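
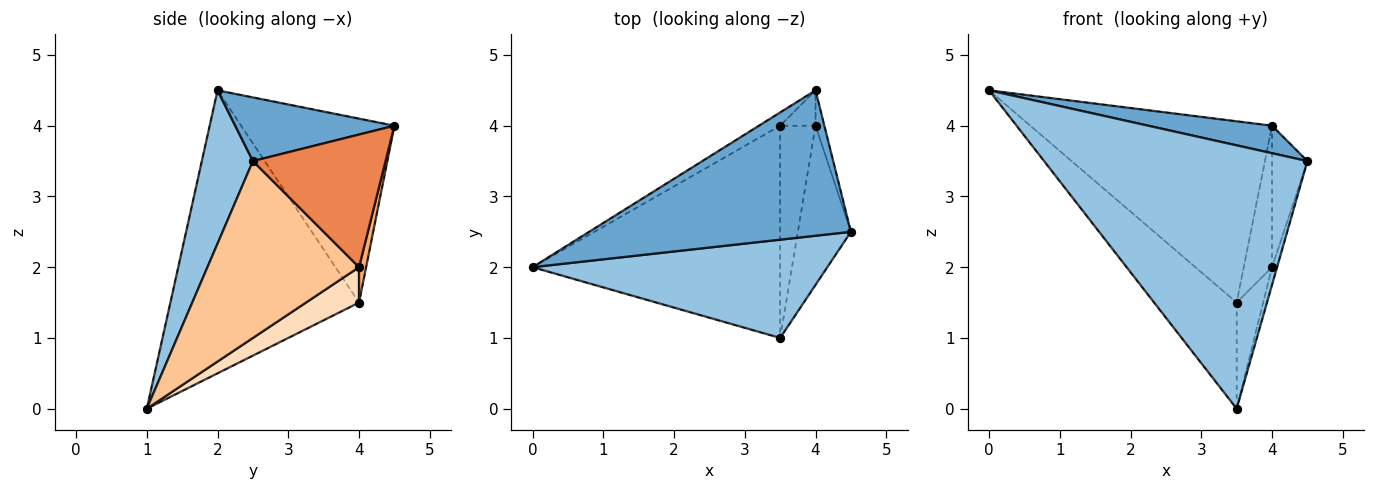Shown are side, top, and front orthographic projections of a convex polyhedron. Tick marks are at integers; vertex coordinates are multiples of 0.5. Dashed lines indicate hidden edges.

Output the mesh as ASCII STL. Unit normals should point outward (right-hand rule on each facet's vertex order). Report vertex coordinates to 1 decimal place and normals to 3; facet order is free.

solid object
 facet normal 0.232 -0.181 0.956
  outer loop
   vertex 4.0 4.5 4.0
   vertex 0.0 2.0 4.5
   vertex 4.5 2.5 3.5
  endloop
 endfacet
 facet normal 0.179 -0.922 0.344
  outer loop
   vertex 3.5 1.0 0.0
   vertex 4.5 2.5 3.5
   vertex 0.0 2.0 4.5
  endloop
 endfacet
 facet normal -0.535 0.843 -0.062
  outer loop
   vertex 3.5 4.0 1.5
   vertex 0.0 2.0 4.5
   vertex 4.0 4.5 4.0
  endloop
 endfacet
 facet normal -0.715 0.313 -0.625
  outer loop
   vertex 3.5 4.0 1.5
   vertex 3.5 1.0 0.0
   vertex 0.0 2.0 4.5
  endloop
 endfacet
 facet normal 0.964 0.257 -0.064
  outer loop
   vertex 4.0 4.0 2.0
   vertex 4.0 4.5 4.0
   vertex 4.5 2.5 3.5
  endloop
 endfacet
 facet normal 0.236 0.943 -0.236
  outer loop
   vertex 4.0 4.0 2.0
   vertex 3.5 4.0 1.5
   vertex 4.0 4.5 4.0
  endloop
 endfacet
 facet normal 0.957 0.032 -0.287
  outer loop
   vertex 4.0 4.0 2.0
   vertex 4.5 2.5 3.5
   vertex 3.5 1.0 0.0
  endloop
 endfacet
 facet normal 0.667 0.333 -0.667
  outer loop
   vertex 4.0 4.0 2.0
   vertex 3.5 1.0 0.0
   vertex 3.5 4.0 1.5
  endloop
 endfacet
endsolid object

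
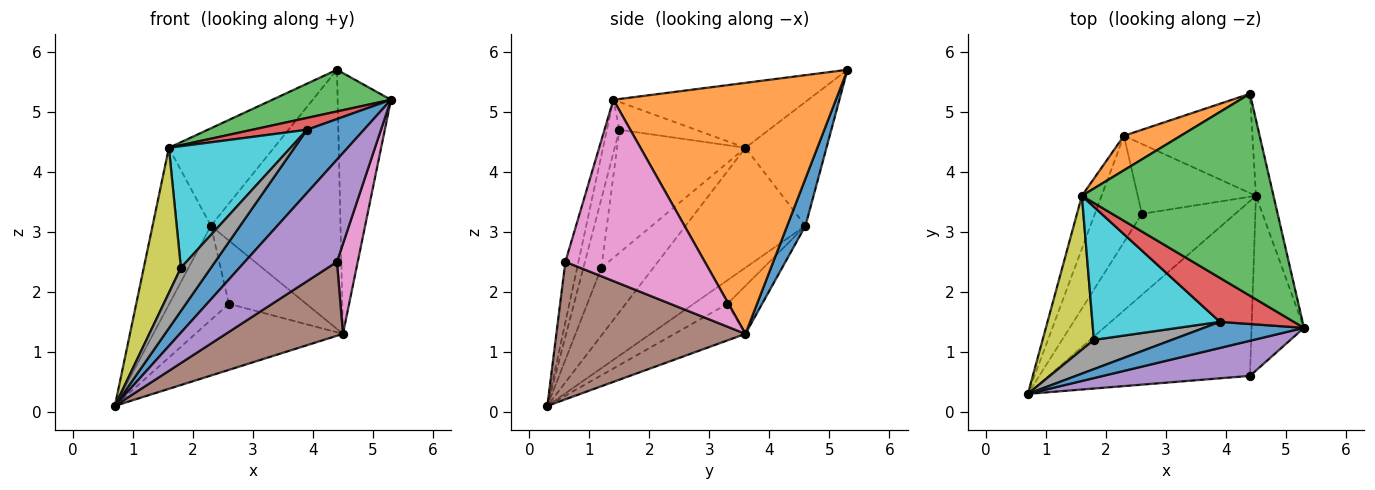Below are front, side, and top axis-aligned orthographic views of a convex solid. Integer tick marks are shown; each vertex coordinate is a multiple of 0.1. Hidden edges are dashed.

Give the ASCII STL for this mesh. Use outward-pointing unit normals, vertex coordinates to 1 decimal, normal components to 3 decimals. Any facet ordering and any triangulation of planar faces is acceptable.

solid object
 facet normal -0.198 -0.906 0.374
  outer loop
   vertex 3.9 1.5 4.7
   vertex 0.7 0.3 0.1
   vertex 5.3 1.4 5.2
  endloop
 endfacet
 facet normal 0.970 0.233 -0.068
  outer loop
   vertex 4.5 3.6 1.3
   vertex 4.4 5.3 5.7
   vertex 5.3 1.4 5.2
  endloop
 endfacet
 facet normal -0.315 -0.192 0.929
  outer loop
   vertex 1.6 3.6 4.4
   vertex 5.3 1.4 5.2
   vertex 4.4 5.3 5.7
  endloop
 endfacet
 facet normal -0.342 -0.244 0.908
  outer loop
   vertex 1.6 3.6 4.4
   vertex 3.9 1.5 4.7
   vertex 5.3 1.4 5.2
  endloop
 endfacet
 facet normal -0.133 -0.937 0.322
  outer loop
   vertex 4.4 0.6 2.5
   vertex 5.3 1.4 5.2
   vertex 0.7 0.3 0.1
  endloop
 endfacet
 facet normal 0.532 -0.330 -0.780
  outer loop
   vertex 4.4 0.6 2.5
   vertex 0.7 0.3 0.1
   vertex 4.5 3.6 1.3
  endloop
 endfacet
 facet normal 0.951 -0.142 -0.275
  outer loop
   vertex 4.4 0.6 2.5
   vertex 4.5 3.6 1.3
   vertex 5.3 1.4 5.2
  endloop
 endfacet
 facet normal -0.445 -0.741 0.503
  outer loop
   vertex 1.8 1.2 2.4
   vertex 0.7 0.3 0.1
   vertex 3.9 1.5 4.7
  endloop
 endfacet
 facet normal -0.692 -0.495 0.525
  outer loop
   vertex 1.8 1.2 2.4
   vertex 1.6 3.6 4.4
   vertex 0.7 0.3 0.1
  endloop
 endfacet
 facet normal -0.580 -0.549 0.601
  outer loop
   vertex 1.8 1.2 2.4
   vertex 3.9 1.5 4.7
   vertex 1.6 3.6 4.4
  endloop
 endfacet
 facet normal 0.131 0.926 -0.355
  outer loop
   vertex 2.3 4.6 3.1
   vertex 4.4 5.3 5.7
   vertex 4.5 3.6 1.3
  endloop
 endfacet
 facet normal -0.588 0.762 0.270
  outer loop
   vertex 2.3 4.6 3.1
   vertex 1.6 3.6 4.4
   vertex 4.4 5.3 5.7
  endloop
 endfacet
 facet normal -0.890 0.433 -0.146
  outer loop
   vertex 2.3 4.6 3.1
   vertex 0.7 0.3 0.1
   vertex 1.6 3.6 4.4
  endloop
 endfacet
 facet normal -0.291 0.604 -0.742
  outer loop
   vertex 2.6 3.3 1.8
   vertex 4.5 3.6 1.3
   vertex 0.7 0.3 0.1
  endloop
 endfacet
 facet normal -0.352 0.620 -0.701
  outer loop
   vertex 2.6 3.3 1.8
   vertex 0.7 0.3 0.1
   vertex 2.3 4.6 3.1
  endloop
 endfacet
 facet normal -0.288 0.643 -0.710
  outer loop
   vertex 2.6 3.3 1.8
   vertex 2.3 4.6 3.1
   vertex 4.5 3.6 1.3
  endloop
 endfacet
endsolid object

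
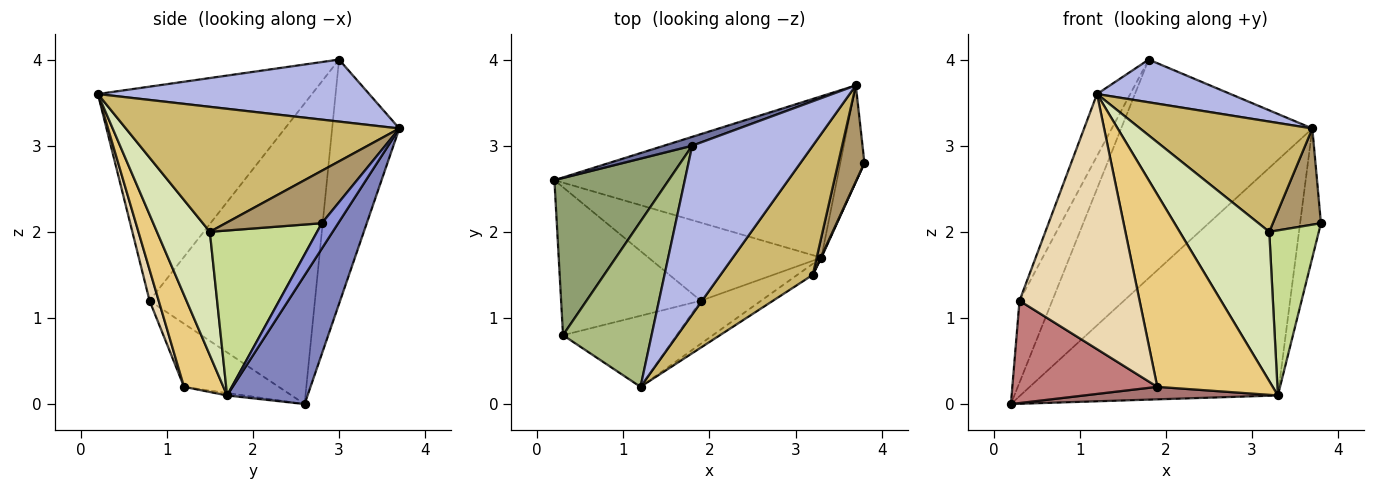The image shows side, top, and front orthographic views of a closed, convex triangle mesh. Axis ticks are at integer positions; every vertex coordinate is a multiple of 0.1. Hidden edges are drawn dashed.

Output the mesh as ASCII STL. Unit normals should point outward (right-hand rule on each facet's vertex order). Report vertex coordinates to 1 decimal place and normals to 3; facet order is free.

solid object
 facet normal -0.331 0.943 0.038
  outer loop
   vertex 3.7 3.7 3.2
   vertex 0.2 2.6 0.0
   vertex 1.8 3.0 4.0
  endloop
 endfacet
 facet normal 0.250 0.799 -0.548
  outer loop
   vertex 3.7 3.7 3.2
   vertex 3.3 1.7 0.1
   vertex 0.2 2.6 0.0
  endloop
 endfacet
 facet normal 0.533 0.678 -0.506
  outer loop
   vertex 3.7 3.7 3.2
   vertex 3.8 2.8 2.1
   vertex 3.3 1.7 0.1
  endloop
 endfacet
 facet normal 0.446 -0.220 0.868
  outer loop
   vertex 3.7 3.7 3.2
   vertex 1.8 3.0 4.0
   vertex 1.2 0.2 3.6
  endloop
 endfacet
 facet normal -0.919 0.182 0.349
  outer loop
   vertex 0.3 0.8 1.2
   vertex 1.8 3.0 4.0
   vertex 0.2 2.6 0.0
  endloop
 endfacet
 facet normal -0.915 0.142 0.378
  outer loop
   vertex 0.3 0.8 1.2
   vertex 1.2 0.2 3.6
   vertex 1.8 3.0 4.0
  endloop
 endfacet
 facet normal 0.908 -0.419 0.004
  outer loop
   vertex 3.2 1.5 2.0
   vertex 3.3 1.7 0.1
   vertex 3.8 2.8 2.1
  endloop
 endfacet
 facet normal 0.508 -0.859 -0.064
  outer loop
   vertex 3.2 1.5 2.0
   vertex 1.2 0.2 3.6
   vertex 3.3 1.7 0.1
  endloop
 endfacet
 facet normal 0.816 -0.408 0.408
  outer loop
   vertex 3.2 1.5 2.0
   vertex 3.8 2.8 2.1
   vertex 3.7 3.7 3.2
  endloop
 endfacet
 facet normal 0.718 -0.452 0.530
  outer loop
   vertex 3.2 1.5 2.0
   vertex 3.7 3.7 3.2
   vertex 1.2 0.2 3.6
  endloop
 endfacet
 facet normal 0.316 -0.926 -0.207
  outer loop
   vertex 1.9 1.2 0.2
   vertex 3.3 1.7 0.1
   vertex 1.2 0.2 3.6
  endloop
 endfacet
 facet normal 0.073 -0.961 -0.268
  outer loop
   vertex 1.9 1.2 0.2
   vertex 1.2 0.2 3.6
   vertex 0.3 0.8 1.2
  endloop
 endfacet
 facet normal -0.014 -0.158 -0.987
  outer loop
   vertex 1.9 1.2 0.2
   vertex 0.2 2.6 0.0
   vertex 3.3 1.7 0.1
  endloop
 endfacet
 facet normal -0.348 -0.533 -0.771
  outer loop
   vertex 1.9 1.2 0.2
   vertex 0.3 0.8 1.2
   vertex 0.2 2.6 0.0
  endloop
 endfacet
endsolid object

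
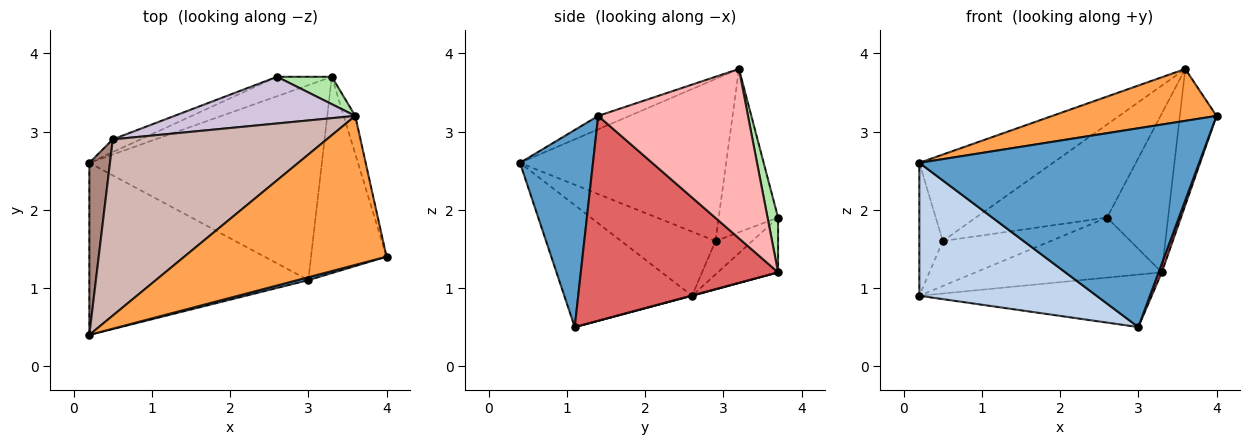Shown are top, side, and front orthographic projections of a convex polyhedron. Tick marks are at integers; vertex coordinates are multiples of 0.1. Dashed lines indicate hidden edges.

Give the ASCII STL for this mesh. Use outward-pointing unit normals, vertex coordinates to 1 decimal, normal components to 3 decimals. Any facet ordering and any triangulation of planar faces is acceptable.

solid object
 facet normal 0.252 -0.968 0.014
  outer loop
   vertex 3.0 1.1 0.5
   vertex 4.0 1.4 3.2
   vertex 0.2 0.4 2.6
  endloop
 endfacet
 facet normal -0.403 -0.560 -0.724
  outer loop
   vertex 0.2 2.6 0.9
   vertex 3.0 1.1 0.5
   vertex 0.2 0.4 2.6
  endloop
 endfacet
 facet normal -0.062 -0.328 0.943
  outer loop
   vertex 3.6 3.2 3.8
   vertex 0.2 0.4 2.6
   vertex 4.0 1.4 3.2
  endloop
 endfacet
 facet normal -0.294 0.909 -0.294
  outer loop
   vertex 3.3 3.7 1.2
   vertex 0.2 2.6 0.9
   vertex 2.6 3.7 1.9
  endloop
 endfacet
 facet normal 0.001 0.260 -0.966
  outer loop
   vertex 3.3 3.7 1.2
   vertex 3.0 1.1 0.5
   vertex 0.2 2.6 0.9
  endloop
 endfacet
 facet normal 0.168 0.972 0.168
  outer loop
   vertex 3.3 3.7 1.2
   vertex 2.6 3.7 1.9
   vertex 3.6 3.2 3.8
  endloop
 endfacet
 facet normal 0.938 -0.015 -0.346
  outer loop
   vertex 3.3 3.7 1.2
   vertex 4.0 1.4 3.2
   vertex 3.0 1.1 0.5
  endloop
 endfacet
 facet normal 0.969 0.237 -0.066
  outer loop
   vertex 3.3 3.7 1.2
   vertex 3.6 3.2 3.8
   vertex 4.0 1.4 3.2
  endloop
 endfacet
 facet normal -0.311 0.914 -0.258
  outer loop
   vertex 0.5 2.9 1.6
   vertex 2.6 3.7 1.9
   vertex 0.2 2.6 0.9
  endloop
 endfacet
 facet normal -0.375 0.829 0.415
  outer loop
   vertex 0.5 2.9 1.6
   vertex 3.6 3.2 3.8
   vertex 2.6 3.7 1.9
  endloop
 endfacet
 facet normal -0.926 0.230 0.298
  outer loop
   vertex 0.5 2.9 1.6
   vertex 0.2 2.6 0.9
   vertex 0.2 0.4 2.6
  endloop
 endfacet
 facet normal -0.562 0.364 0.742
  outer loop
   vertex 0.5 2.9 1.6
   vertex 0.2 0.4 2.6
   vertex 3.6 3.2 3.8
  endloop
 endfacet
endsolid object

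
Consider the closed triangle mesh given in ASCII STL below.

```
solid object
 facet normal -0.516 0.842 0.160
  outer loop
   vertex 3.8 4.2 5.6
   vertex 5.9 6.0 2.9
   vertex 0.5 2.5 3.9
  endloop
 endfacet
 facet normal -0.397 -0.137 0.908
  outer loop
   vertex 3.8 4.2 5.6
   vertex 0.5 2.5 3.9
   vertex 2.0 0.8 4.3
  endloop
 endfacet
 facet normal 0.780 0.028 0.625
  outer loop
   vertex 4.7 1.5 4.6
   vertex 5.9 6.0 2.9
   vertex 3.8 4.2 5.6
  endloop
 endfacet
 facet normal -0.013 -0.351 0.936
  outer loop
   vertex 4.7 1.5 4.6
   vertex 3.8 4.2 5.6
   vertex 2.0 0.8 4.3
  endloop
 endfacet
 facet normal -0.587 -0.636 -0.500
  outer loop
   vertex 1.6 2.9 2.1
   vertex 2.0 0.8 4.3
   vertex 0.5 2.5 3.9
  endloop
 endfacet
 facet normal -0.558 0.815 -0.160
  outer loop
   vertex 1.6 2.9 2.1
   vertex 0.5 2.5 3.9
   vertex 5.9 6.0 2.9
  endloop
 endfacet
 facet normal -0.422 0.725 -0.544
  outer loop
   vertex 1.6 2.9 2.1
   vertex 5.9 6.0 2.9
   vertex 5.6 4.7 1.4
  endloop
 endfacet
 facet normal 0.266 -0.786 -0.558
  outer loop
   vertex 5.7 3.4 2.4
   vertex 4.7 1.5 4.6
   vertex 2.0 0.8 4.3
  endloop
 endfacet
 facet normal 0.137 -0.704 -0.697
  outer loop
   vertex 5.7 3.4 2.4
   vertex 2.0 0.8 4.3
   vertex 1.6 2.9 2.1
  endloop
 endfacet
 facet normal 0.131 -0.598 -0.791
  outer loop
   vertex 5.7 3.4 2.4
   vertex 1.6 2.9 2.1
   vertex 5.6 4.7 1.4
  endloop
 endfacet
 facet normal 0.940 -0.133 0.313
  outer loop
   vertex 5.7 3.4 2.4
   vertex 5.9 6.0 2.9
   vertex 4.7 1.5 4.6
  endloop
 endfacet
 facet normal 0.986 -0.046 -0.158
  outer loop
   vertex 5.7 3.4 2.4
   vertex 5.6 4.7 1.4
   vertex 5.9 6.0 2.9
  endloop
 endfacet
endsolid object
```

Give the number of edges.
18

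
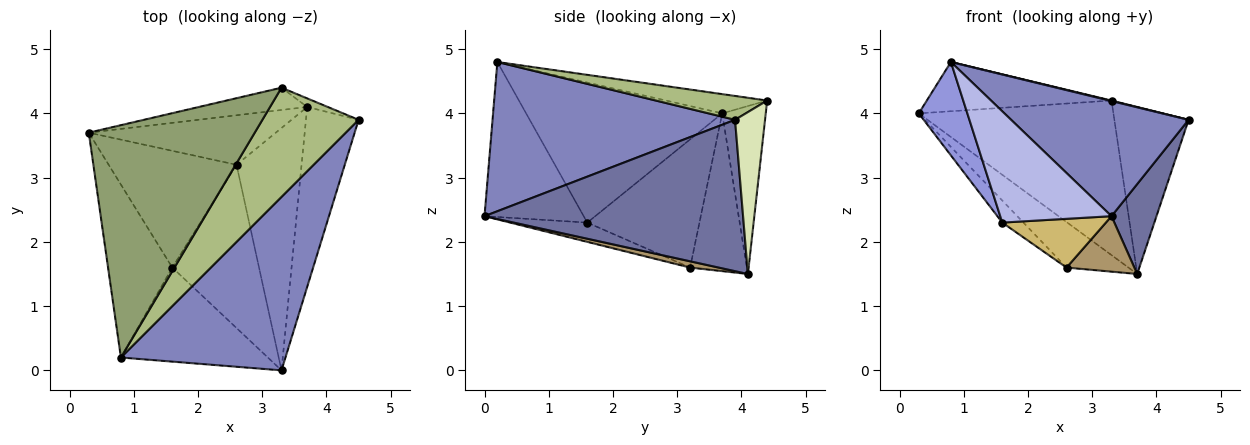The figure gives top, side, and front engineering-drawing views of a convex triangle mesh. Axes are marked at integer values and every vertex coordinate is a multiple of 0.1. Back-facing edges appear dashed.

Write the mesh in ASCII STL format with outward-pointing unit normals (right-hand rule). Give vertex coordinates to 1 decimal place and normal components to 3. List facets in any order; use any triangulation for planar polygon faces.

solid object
 facet normal 0.932 -0.162 -0.324
  outer loop
   vertex 3.7 4.1 1.5
   vertex 4.5 3.9 3.9
   vertex 3.3 0.0 2.4
  endloop
 endfacet
 facet normal 0.603 -0.441 0.665
  outer loop
   vertex 0.8 0.2 4.8
   vertex 3.3 0.0 2.4
   vertex 4.5 3.9 3.9
  endloop
 endfacet
 facet normal -0.887 -0.220 -0.407
  outer loop
   vertex 1.6 1.6 2.3
   vertex 0.8 0.2 4.8
   vertex 0.3 3.7 4.0
  endloop
 endfacet
 facet normal -0.563 -0.631 -0.534
  outer loop
   vertex 1.6 1.6 2.3
   vertex 3.3 0.0 2.4
   vertex 0.8 0.2 4.8
  endloop
 endfacet
 facet normal -0.113 0.206 0.972
  outer loop
   vertex 3.3 4.4 4.2
   vertex 0.3 3.7 4.0
   vertex 0.8 0.2 4.8
  endloop
 endfacet
 facet normal 0.241 -0.005 0.971
  outer loop
   vertex 3.3 4.4 4.2
   vertex 0.8 0.2 4.8
   vertex 4.5 3.9 3.9
  endloop
 endfacet
 facet normal -0.216 0.966 -0.139
  outer loop
   vertex 3.3 4.4 4.2
   vertex 3.7 4.1 1.5
   vertex 0.3 3.7 4.0
  endloop
 endfacet
 facet normal 0.374 0.926 -0.047
  outer loop
   vertex 3.3 4.4 4.2
   vertex 4.5 3.9 3.9
   vertex 3.7 4.1 1.5
  endloop
 endfacet
 facet normal 0.094 -0.222 -0.971
  outer loop
   vertex 2.6 3.2 1.6
   vertex 3.7 4.1 1.5
   vertex 3.3 0.0 2.4
  endloop
 endfacet
 facet normal -0.208 -0.280 -0.937
  outer loop
   vertex 2.6 3.2 1.6
   vertex 3.3 0.0 2.4
   vertex 1.6 1.6 2.3
  endloop
 endfacet
 facet normal -0.527 0.575 -0.625
  outer loop
   vertex 2.6 3.2 1.6
   vertex 0.3 3.7 4.0
   vertex 3.7 4.1 1.5
  endloop
 endfacet
 facet normal -0.702 0.132 -0.700
  outer loop
   vertex 2.6 3.2 1.6
   vertex 1.6 1.6 2.3
   vertex 0.3 3.7 4.0
  endloop
 endfacet
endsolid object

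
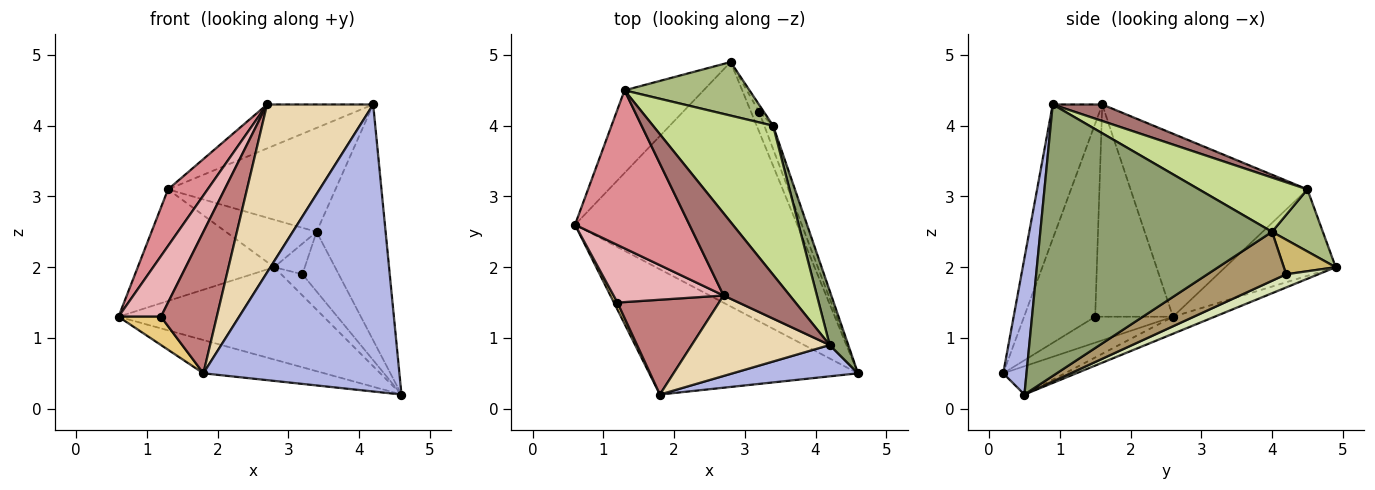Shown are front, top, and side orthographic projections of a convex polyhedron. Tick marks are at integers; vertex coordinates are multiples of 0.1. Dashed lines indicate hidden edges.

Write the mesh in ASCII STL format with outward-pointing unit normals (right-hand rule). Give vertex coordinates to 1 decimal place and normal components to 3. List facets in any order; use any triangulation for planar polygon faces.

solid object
 facet normal -0.072 0.352 -0.933
  outer loop
   vertex 2.8 4.9 2.0
   vertex 4.6 0.5 0.2
   vertex 0.6 2.6 1.3
  endloop
 endfacet
 facet normal -0.545 0.674 -0.499
  outer loop
   vertex 1.3 4.5 3.1
   vertex 2.8 4.9 2.0
   vertex 0.6 2.6 1.3
  endloop
 endfacet
 facet normal -0.130 0.254 -0.958
  outer loop
   vertex 1.8 0.2 0.5
   vertex 0.6 2.6 1.3
   vertex 4.6 0.5 0.2
  endloop
 endfacet
 facet normal 0.117 -0.987 0.108
  outer loop
   vertex 1.8 0.2 0.5
   vertex 4.6 0.5 0.2
   vertex 4.2 0.9 4.3
  endloop
 endfacet
 facet normal 0.956 0.285 0.066
  outer loop
   vertex 3.4 4.0 2.5
   vertex 4.2 0.9 4.3
   vertex 4.6 0.5 0.2
  endloop
 endfacet
 facet normal 0.348 0.622 0.701
  outer loop
   vertex 3.4 4.0 2.5
   vertex 2.8 4.9 2.0
   vertex 1.3 4.5 3.1
  endloop
 endfacet
 facet normal 0.347 0.536 0.769
  outer loop
   vertex 3.4 4.0 2.5
   vertex 1.3 4.5 3.1
   vertex 4.2 0.9 4.3
  endloop
 endfacet
 facet normal 0.744 0.490 -0.454
  outer loop
   vertex 3.2 4.2 1.9
   vertex 4.6 0.5 0.2
   vertex 2.8 4.9 2.0
  endloop
 endfacet
 facet normal 0.896 0.413 -0.161
  outer loop
   vertex 3.2 4.2 1.9
   vertex 3.4 4.0 2.5
   vertex 4.6 0.5 0.2
  endloop
 endfacet
 facet normal 0.855 0.505 -0.117
  outer loop
   vertex 3.2 4.2 1.9
   vertex 2.8 4.9 2.0
   vertex 3.4 4.0 2.5
  endloop
 endfacet
 facet normal -0.872 -0.475 0.119
  outer loop
   vertex 1.2 1.5 1.3
   vertex 0.6 2.6 1.3
   vertex 1.8 0.2 0.5
  endloop
 endfacet
 facet normal -0.388 -0.831 0.398
  outer loop
   vertex 2.7 1.6 4.3
   vertex 1.8 0.2 0.5
   vertex 4.2 0.9 4.3
  endloop
 endfacet
 facet normal 0.215 0.460 0.861
  outer loop
   vertex 2.7 1.6 4.3
   vertex 4.2 0.9 4.3
   vertex 1.3 4.5 3.1
  endloop
 endfacet
 facet normal -0.727 -0.571 0.382
  outer loop
   vertex 2.7 1.6 4.3
   vertex 1.2 1.5 1.3
   vertex 1.8 0.2 0.5
  endloop
 endfacet
 facet normal -0.833 -0.187 0.521
  outer loop
   vertex 2.7 1.6 4.3
   vertex 1.3 4.5 3.1
   vertex 0.6 2.6 1.3
  endloop
 endfacet
 facet normal -0.799 -0.436 0.414
  outer loop
   vertex 2.7 1.6 4.3
   vertex 0.6 2.6 1.3
   vertex 1.2 1.5 1.3
  endloop
 endfacet
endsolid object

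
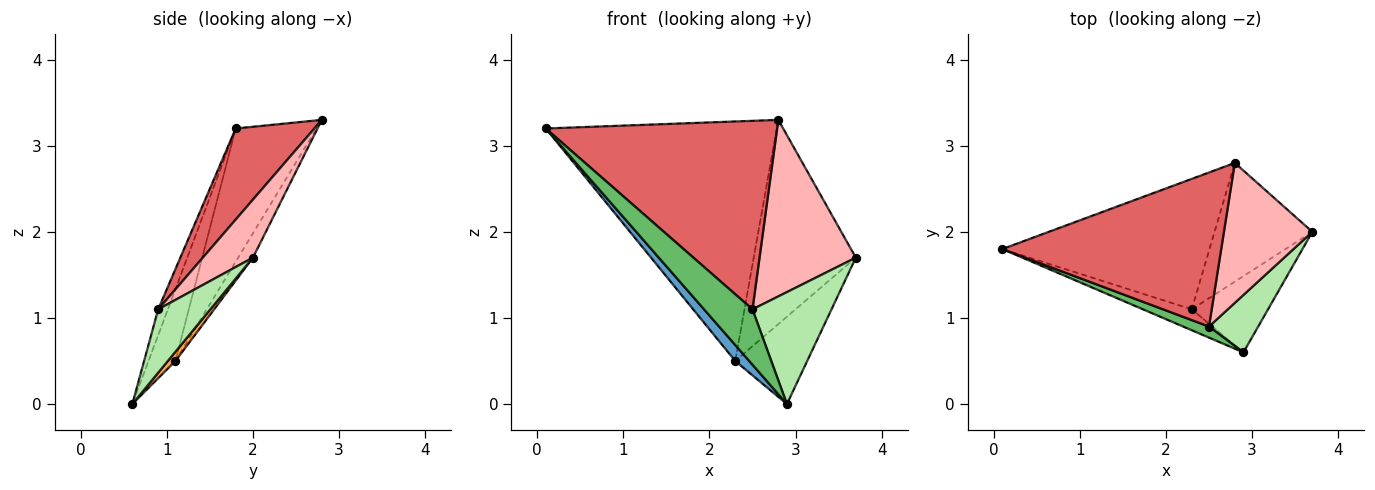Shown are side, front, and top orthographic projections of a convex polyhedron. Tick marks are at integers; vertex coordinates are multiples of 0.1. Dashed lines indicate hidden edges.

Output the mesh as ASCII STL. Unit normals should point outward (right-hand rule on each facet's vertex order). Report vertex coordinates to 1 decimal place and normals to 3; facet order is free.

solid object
 facet normal -0.760 -0.395 -0.517
  outer loop
   vertex 2.3 1.1 0.5
   vertex 2.9 0.6 0.0
   vertex 0.1 1.8 3.2
  endloop
 endfacet
 facet normal -0.294 0.839 -0.457
  outer loop
   vertex 2.3 1.1 0.5
   vertex 0.1 1.8 3.2
   vertex 2.8 2.8 3.3
  endloop
 endfacet
 facet normal 0.079 0.751 -0.656
  outer loop
   vertex 2.3 1.1 0.5
   vertex 3.7 2.0 1.7
   vertex 2.9 0.6 0.0
  endloop
 endfacet
 facet normal -0.124 0.858 -0.499
  outer loop
   vertex 2.3 1.1 0.5
   vertex 2.8 2.8 3.3
   vertex 3.7 2.0 1.7
  endloop
 endfacet
 facet normal -0.192 -0.962 0.192
  outer loop
   vertex 2.5 0.9 1.1
   vertex 0.1 1.8 3.2
   vertex 2.9 0.6 0.0
  endloop
 endfacet
 facet normal 0.507 -0.767 0.393
  outer loop
   vertex 2.5 0.9 1.1
   vertex 2.9 0.6 0.0
   vertex 3.7 2.0 1.7
  endloop
 endfacet
 facet normal 0.255 -0.749 0.612
  outer loop
   vertex 2.5 0.9 1.1
   vertex 2.8 2.8 3.3
   vertex 0.1 1.8 3.2
  endloop
 endfacet
 facet normal 0.378 -0.726 0.575
  outer loop
   vertex 2.5 0.9 1.1
   vertex 3.7 2.0 1.7
   vertex 2.8 2.8 3.3
  endloop
 endfacet
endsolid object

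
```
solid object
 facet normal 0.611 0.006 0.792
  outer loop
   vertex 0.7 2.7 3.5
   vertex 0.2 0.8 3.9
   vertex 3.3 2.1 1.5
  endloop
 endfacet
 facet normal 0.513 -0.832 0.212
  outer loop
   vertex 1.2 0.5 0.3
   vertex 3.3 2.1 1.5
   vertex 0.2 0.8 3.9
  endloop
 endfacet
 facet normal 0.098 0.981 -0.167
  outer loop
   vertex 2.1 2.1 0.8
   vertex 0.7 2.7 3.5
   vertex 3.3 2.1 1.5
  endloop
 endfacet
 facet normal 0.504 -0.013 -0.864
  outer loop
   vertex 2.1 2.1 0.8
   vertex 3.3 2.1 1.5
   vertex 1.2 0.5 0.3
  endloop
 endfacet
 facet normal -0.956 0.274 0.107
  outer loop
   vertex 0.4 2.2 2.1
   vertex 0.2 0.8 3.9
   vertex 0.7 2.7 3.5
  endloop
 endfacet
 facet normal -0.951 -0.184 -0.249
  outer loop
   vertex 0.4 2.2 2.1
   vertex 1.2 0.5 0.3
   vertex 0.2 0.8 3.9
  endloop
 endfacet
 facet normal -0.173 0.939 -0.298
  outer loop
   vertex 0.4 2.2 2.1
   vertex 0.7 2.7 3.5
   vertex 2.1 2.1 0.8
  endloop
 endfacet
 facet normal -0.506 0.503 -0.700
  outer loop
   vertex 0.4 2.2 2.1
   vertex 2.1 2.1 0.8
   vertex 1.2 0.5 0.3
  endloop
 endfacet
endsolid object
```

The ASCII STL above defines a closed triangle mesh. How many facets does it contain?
8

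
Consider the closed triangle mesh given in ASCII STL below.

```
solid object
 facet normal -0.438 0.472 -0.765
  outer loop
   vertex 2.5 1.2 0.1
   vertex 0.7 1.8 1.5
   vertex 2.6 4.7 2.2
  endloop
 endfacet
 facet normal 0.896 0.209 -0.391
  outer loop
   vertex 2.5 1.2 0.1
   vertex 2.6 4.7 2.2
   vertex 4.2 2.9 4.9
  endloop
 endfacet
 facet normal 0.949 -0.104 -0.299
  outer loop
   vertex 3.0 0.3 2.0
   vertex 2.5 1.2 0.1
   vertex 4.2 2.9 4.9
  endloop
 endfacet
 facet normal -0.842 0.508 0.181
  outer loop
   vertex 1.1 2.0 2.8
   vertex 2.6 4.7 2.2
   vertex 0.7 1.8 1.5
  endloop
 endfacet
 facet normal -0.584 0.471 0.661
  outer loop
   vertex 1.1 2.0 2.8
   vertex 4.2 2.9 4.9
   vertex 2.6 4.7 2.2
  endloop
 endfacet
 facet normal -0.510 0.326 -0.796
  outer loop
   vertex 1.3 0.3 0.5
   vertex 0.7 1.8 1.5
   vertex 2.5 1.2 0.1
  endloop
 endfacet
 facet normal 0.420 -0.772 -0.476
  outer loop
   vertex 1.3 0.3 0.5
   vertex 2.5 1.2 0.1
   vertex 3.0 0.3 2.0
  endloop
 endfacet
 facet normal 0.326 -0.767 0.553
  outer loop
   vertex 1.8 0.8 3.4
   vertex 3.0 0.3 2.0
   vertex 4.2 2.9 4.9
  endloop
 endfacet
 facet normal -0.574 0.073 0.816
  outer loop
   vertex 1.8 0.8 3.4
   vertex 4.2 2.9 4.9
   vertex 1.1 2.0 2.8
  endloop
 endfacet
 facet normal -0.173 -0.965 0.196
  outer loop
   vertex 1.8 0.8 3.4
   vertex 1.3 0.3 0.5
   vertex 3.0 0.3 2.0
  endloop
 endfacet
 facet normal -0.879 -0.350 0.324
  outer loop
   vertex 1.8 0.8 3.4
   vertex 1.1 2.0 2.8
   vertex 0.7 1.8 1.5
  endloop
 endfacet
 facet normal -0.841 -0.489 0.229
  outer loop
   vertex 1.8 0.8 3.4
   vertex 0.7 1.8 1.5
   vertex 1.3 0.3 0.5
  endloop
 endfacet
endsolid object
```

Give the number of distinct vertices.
8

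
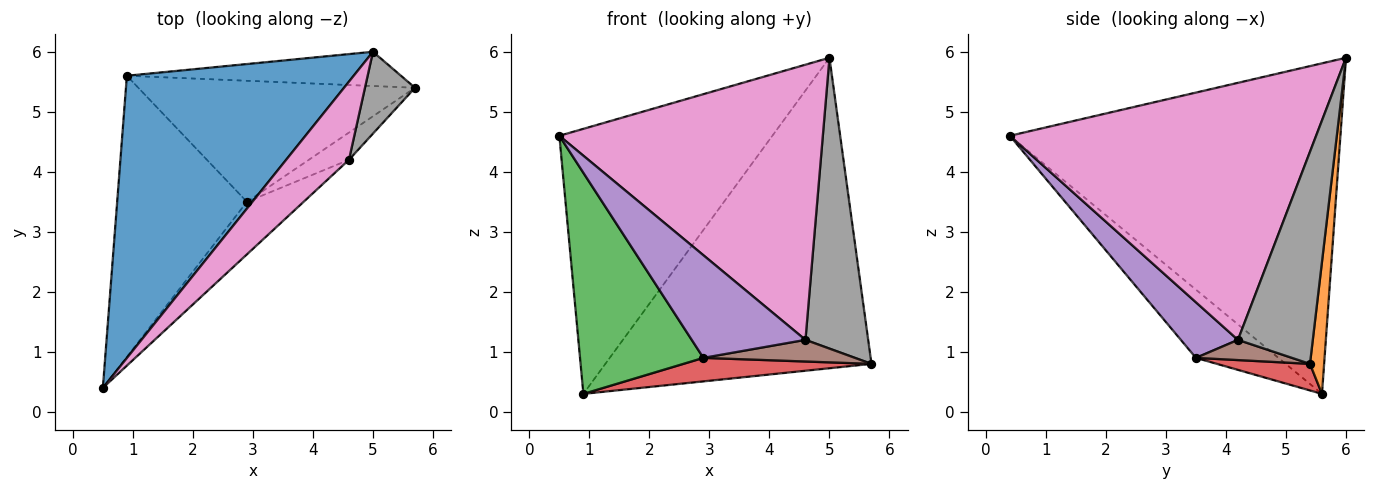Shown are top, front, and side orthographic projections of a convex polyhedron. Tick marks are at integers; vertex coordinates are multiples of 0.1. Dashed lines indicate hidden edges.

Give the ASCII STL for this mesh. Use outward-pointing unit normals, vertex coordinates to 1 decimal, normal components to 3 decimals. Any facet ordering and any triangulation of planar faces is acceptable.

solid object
 facet normal -0.728 0.469 0.500
  outer loop
   vertex 5.0 6.0 5.9
   vertex 0.9 5.6 0.3
   vertex 0.5 0.4 4.6
  endloop
 endfacet
 facet normal 0.053 0.993 -0.110
  outer loop
   vertex 5.0 6.0 5.9
   vertex 5.7 5.4 0.8
   vertex 0.9 5.6 0.3
  endloop
 endfacet
 facet normal -0.382 -0.571 -0.726
  outer loop
   vertex 2.9 3.5 0.9
   vertex 0.5 0.4 4.6
   vertex 0.9 5.6 0.3
  endloop
 endfacet
 facet normal 0.094 -0.190 -0.977
  outer loop
   vertex 2.9 3.5 0.9
   vertex 0.9 5.6 0.3
   vertex 5.7 5.4 0.8
  endloop
 endfacet
 facet normal 0.408 -0.813 -0.416
  outer loop
   vertex 4.6 4.2 1.2
   vertex 0.5 0.4 4.6
   vertex 2.9 3.5 0.9
  endloop
 endfacet
 facet normal 0.367 -0.579 -0.728
  outer loop
   vertex 4.6 4.2 1.2
   vertex 2.9 3.5 0.9
   vertex 5.7 5.4 0.8
  endloop
 endfacet
 facet normal 0.745 -0.641 0.182
  outer loop
   vertex 4.6 4.2 1.2
   vertex 5.0 6.0 5.9
   vertex 0.5 0.4 4.6
  endloop
 endfacet
 facet normal 0.754 -0.632 0.178
  outer loop
   vertex 4.6 4.2 1.2
   vertex 5.7 5.4 0.8
   vertex 5.0 6.0 5.9
  endloop
 endfacet
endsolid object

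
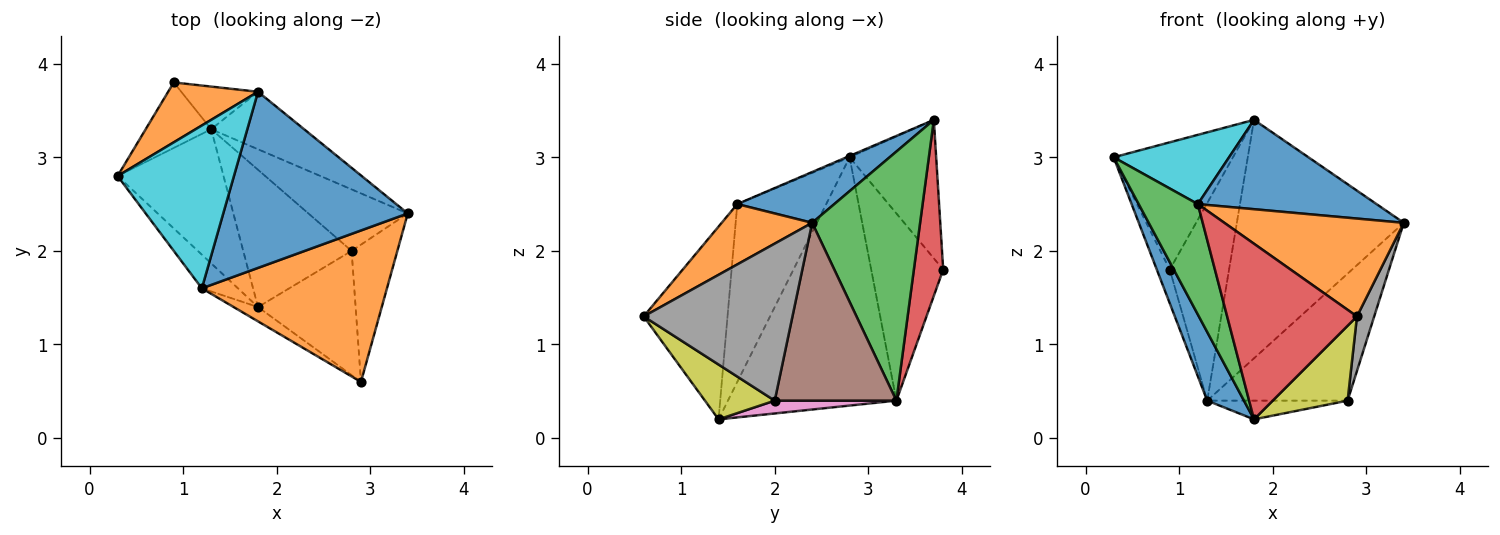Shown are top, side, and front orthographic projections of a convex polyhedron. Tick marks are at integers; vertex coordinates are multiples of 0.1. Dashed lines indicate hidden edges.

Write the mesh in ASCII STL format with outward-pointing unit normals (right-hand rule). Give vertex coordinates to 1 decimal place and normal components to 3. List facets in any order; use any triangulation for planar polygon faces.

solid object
 facet normal -0.902 -0.197 -0.385
  outer loop
   vertex 1.3 3.3 0.4
   vertex 1.8 1.4 0.2
   vertex 0.3 2.8 3.0
  endloop
 endfacet
 facet normal 0.264 -0.523 0.810
  outer loop
   vertex 1.2 1.6 2.5
   vertex 2.9 0.6 1.3
   vertex 3.4 2.4 2.3
  endloop
 endfacet
 facet normal -0.821 -0.546 -0.167
  outer loop
   vertex 1.2 1.6 2.5
   vertex 0.3 2.8 3.0
   vertex 1.8 1.4 0.2
  endloop
 endfacet
 facet normal -0.541 -0.838 -0.068
  outer loop
   vertex 1.2 1.6 2.5
   vertex 1.8 1.4 0.2
   vertex 2.9 0.6 1.3
  endloop
 endfacet
 facet normal -0.931 0.167 -0.326
  outer loop
   vertex 0.9 3.8 1.8
   vertex 1.3 3.3 0.4
   vertex 0.3 2.8 3.0
  endloop
 endfacet
 facet normal 0.615 0.710 -0.344
  outer loop
   vertex 2.8 2.0 0.4
   vertex 1.3 3.3 0.4
   vertex 3.4 2.4 2.3
  endloop
 endfacet
 facet normal 0.116 0.134 -0.984
  outer loop
   vertex 2.8 2.0 0.4
   vertex 1.8 1.4 0.2
   vertex 1.3 3.3 0.4
  endloop
 endfacet
 facet normal 0.954 -0.111 -0.278
  outer loop
   vertex 2.8 2.0 0.4
   vertex 3.4 2.4 2.3
   vertex 2.9 0.6 1.3
  endloop
 endfacet
 facet normal 0.433 -0.465 -0.772
  outer loop
   vertex 2.8 2.0 0.4
   vertex 2.9 0.6 1.3
   vertex 1.8 1.4 0.2
  endloop
 endfacet
 facet normal -0.011 -0.391 0.920
  outer loop
   vertex 1.8 3.7 3.4
   vertex 0.3 2.8 3.0
   vertex 1.2 1.6 2.5
  endloop
 endfacet
 facet normal 0.238 -0.439 0.866
  outer loop
   vertex 1.8 3.7 3.4
   vertex 1.2 1.6 2.5
   vertex 3.4 2.4 2.3
  endloop
 endfacet
 facet normal -0.549 0.756 0.356
  outer loop
   vertex 1.8 3.7 3.4
   vertex 0.9 3.8 1.8
   vertex 0.3 2.8 3.0
  endloop
 endfacet
 facet normal 0.532 0.823 -0.198
  outer loop
   vertex 1.8 3.7 3.4
   vertex 3.4 2.4 2.3
   vertex 1.3 3.3 0.4
  endloop
 endfacet
 facet normal 0.435 0.880 -0.190
  outer loop
   vertex 1.8 3.7 3.4
   vertex 1.3 3.3 0.4
   vertex 0.9 3.8 1.8
  endloop
 endfacet
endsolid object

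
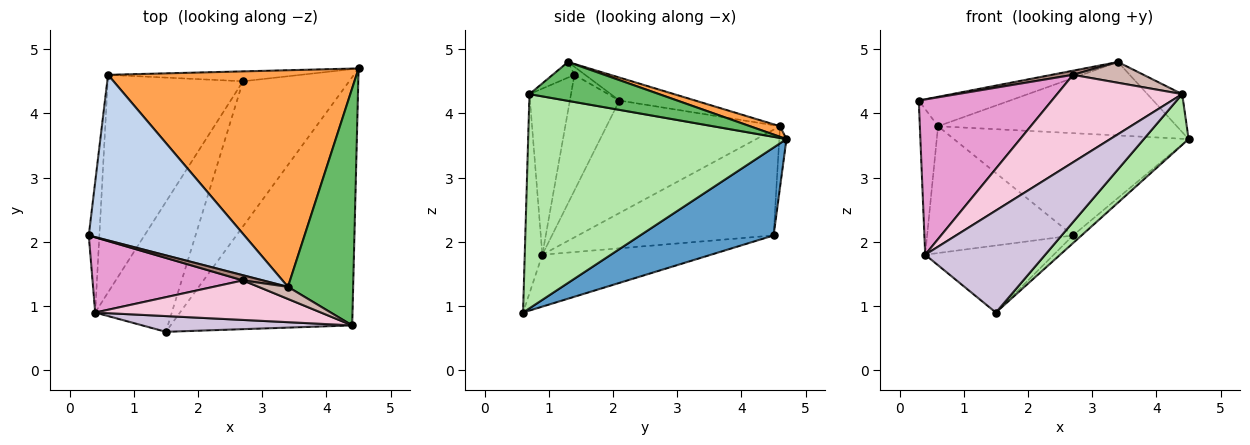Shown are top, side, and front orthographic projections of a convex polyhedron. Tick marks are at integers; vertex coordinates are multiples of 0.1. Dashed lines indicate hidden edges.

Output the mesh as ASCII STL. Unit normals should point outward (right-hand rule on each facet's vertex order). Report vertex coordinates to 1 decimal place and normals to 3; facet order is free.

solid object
 facet normal 0.637 0.041 -0.770
  outer loop
   vertex 2.7 4.5 2.1
   vertex 4.5 4.7 3.6
   vertex 1.5 0.6 0.9
  endloop
 endfacet
 facet normal -0.144 0.173 0.974
  outer loop
   vertex 0.6 4.6 3.8
   vertex 0.3 2.1 4.2
   vertex 3.4 1.3 4.8
  endloop
 endfacet
 facet normal 0.040 0.321 0.946
  outer loop
   vertex 0.6 4.6 3.8
   vertex 3.4 1.3 4.8
   vertex 4.5 4.7 3.6
  endloop
 endfacet
 facet normal -0.030 0.995 -0.096
  outer loop
   vertex 0.6 4.6 3.8
   vertex 4.5 4.7 3.6
   vertex 2.7 4.5 2.1
  endloop
 endfacet
 facet normal 0.507 0.136 0.851
  outer loop
   vertex 4.4 0.7 4.3
   vertex 4.5 4.7 3.6
   vertex 3.4 1.3 4.8
  endloop
 endfacet
 facet normal 0.756 -0.131 -0.641
  outer loop
   vertex 4.4 0.7 4.3
   vertex 1.5 0.6 0.9
   vertex 4.5 4.7 3.6
  endloop
 endfacet
 facet normal -0.516 0.393 -0.761
  outer loop
   vertex 0.4 0.9 1.8
   vertex 2.7 4.5 2.1
   vertex 1.5 0.6 0.9
  endloop
 endfacet
 facet normal -0.560 0.417 -0.716
  outer loop
   vertex 0.4 0.9 1.8
   vertex 0.6 4.6 3.8
   vertex 2.7 4.5 2.1
  endloop
 endfacet
 facet normal -0.990 0.104 -0.093
  outer loop
   vertex 0.4 0.9 1.8
   vertex 0.3 2.1 4.2
   vertex 0.6 4.6 3.8
  endloop
 endfacet
 facet normal -0.143 -0.978 0.151
  outer loop
   vertex 0.4 0.9 1.8
   vertex 1.5 0.6 0.9
   vertex 4.4 0.7 4.3
  endloop
 endfacet
 facet normal -0.298 -0.596 0.745
  outer loop
   vertex 2.7 1.4 4.6
   vertex 3.4 1.3 4.8
   vertex 0.3 2.1 4.2
  endloop
 endfacet
 facet normal -0.258 -0.835 0.486
  outer loop
   vertex 2.7 1.4 4.6
   vertex 4.4 0.7 4.3
   vertex 3.4 1.3 4.8
  endloop
 endfacet
 facet normal -0.318 -0.853 0.413
  outer loop
   vertex 2.7 1.4 4.6
   vertex 0.3 2.1 4.2
   vertex 0.4 0.9 1.8
  endloop
 endfacet
 facet normal -0.290 -0.872 0.394
  outer loop
   vertex 2.7 1.4 4.6
   vertex 0.4 0.9 1.8
   vertex 4.4 0.7 4.3
  endloop
 endfacet
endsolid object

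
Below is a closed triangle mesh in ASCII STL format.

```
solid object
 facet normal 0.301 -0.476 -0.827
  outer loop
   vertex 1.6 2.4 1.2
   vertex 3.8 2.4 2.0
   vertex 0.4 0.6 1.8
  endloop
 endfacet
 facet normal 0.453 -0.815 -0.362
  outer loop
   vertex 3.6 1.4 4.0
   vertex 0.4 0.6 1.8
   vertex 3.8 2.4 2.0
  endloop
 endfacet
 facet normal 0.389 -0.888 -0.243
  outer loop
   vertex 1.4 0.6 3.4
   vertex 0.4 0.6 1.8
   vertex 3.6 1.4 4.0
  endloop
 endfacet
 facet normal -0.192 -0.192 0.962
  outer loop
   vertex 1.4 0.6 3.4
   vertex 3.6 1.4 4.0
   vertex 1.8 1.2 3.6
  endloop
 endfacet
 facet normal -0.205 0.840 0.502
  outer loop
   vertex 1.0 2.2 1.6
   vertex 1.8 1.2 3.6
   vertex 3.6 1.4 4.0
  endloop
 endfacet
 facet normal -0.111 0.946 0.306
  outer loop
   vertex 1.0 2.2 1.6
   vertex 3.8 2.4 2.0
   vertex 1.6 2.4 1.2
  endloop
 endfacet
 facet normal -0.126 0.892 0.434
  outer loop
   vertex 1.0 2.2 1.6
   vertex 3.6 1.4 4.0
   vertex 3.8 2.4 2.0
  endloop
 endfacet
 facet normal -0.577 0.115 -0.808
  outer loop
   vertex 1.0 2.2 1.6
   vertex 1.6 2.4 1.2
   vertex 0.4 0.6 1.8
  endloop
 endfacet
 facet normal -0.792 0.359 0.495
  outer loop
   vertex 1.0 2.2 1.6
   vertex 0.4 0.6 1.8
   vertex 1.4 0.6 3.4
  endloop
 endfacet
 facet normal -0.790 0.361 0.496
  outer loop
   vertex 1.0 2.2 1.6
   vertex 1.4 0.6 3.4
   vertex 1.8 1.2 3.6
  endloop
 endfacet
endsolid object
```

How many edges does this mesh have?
15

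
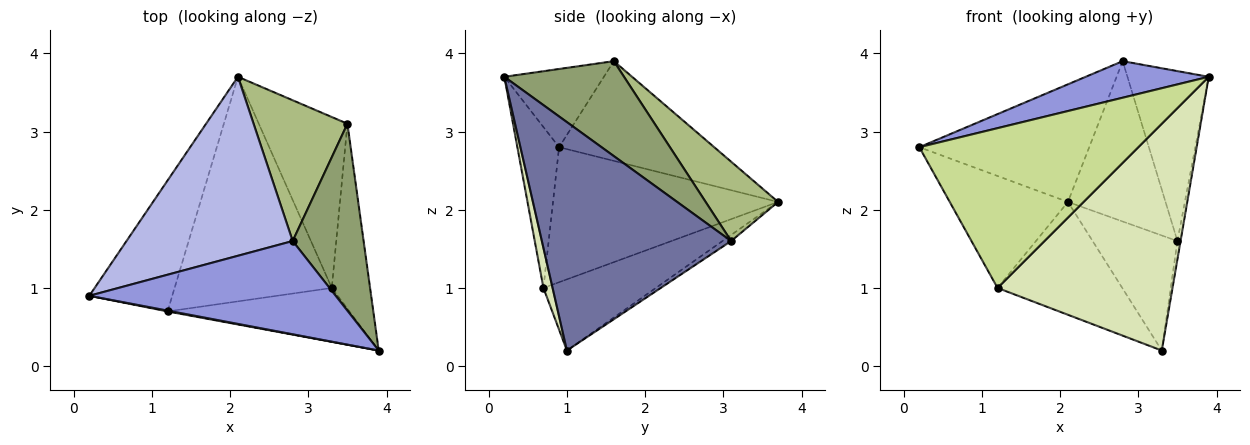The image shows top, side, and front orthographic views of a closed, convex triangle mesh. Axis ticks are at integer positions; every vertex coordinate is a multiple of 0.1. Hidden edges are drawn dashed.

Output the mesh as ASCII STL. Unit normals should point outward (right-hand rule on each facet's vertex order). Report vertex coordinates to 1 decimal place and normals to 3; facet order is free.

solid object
 facet normal 0.986 0.016 -0.165
  outer loop
   vertex 3.5 3.1 1.6
   vertex 3.9 0.2 3.7
   vertex 3.3 1.0 0.2
  endloop
 endfacet
 facet normal -0.057 0.558 -0.828
  outer loop
   vertex 3.5 3.1 1.6
   vertex 3.3 1.0 0.2
   vertex 2.1 3.7 2.1
  endloop
 endfacet
 facet normal -0.283 -0.350 0.893
  outer loop
   vertex 2.8 1.6 3.9
   vertex 0.2 0.9 2.8
   vertex 3.9 0.2 3.7
  endloop
 endfacet
 facet normal -0.448 0.491 0.747
  outer loop
   vertex 2.8 1.6 3.9
   vertex 2.1 3.7 2.1
   vertex 0.2 0.9 2.8
  endloop
 endfacet
 facet normal 0.704 0.478 0.526
  outer loop
   vertex 2.8 1.6 3.9
   vertex 3.9 0.2 3.7
   vertex 3.5 3.1 1.6
  endloop
 endfacet
 facet normal 0.487 0.656 0.576
  outer loop
   vertex 2.8 1.6 3.9
   vertex 3.5 3.1 1.6
   vertex 2.1 3.7 2.1
  endloop
 endfacet
 facet normal -0.187 -0.982 0.005
  outer loop
   vertex 1.2 0.7 1.0
   vertex 3.9 0.2 3.7
   vertex 0.2 0.9 2.8
  endloop
 endfacet
 facet normal 0.051 -0.972 -0.231
  outer loop
   vertex 1.2 0.7 1.0
   vertex 3.3 1.0 0.2
   vertex 3.9 0.2 3.7
  endloop
 endfacet
 facet normal -0.778 0.408 -0.478
  outer loop
   vertex 1.2 0.7 1.0
   vertex 0.2 0.9 2.8
   vertex 2.1 3.7 2.1
  endloop
 endfacet
 facet normal -0.375 0.416 -0.828
  outer loop
   vertex 1.2 0.7 1.0
   vertex 2.1 3.7 2.1
   vertex 3.3 1.0 0.2
  endloop
 endfacet
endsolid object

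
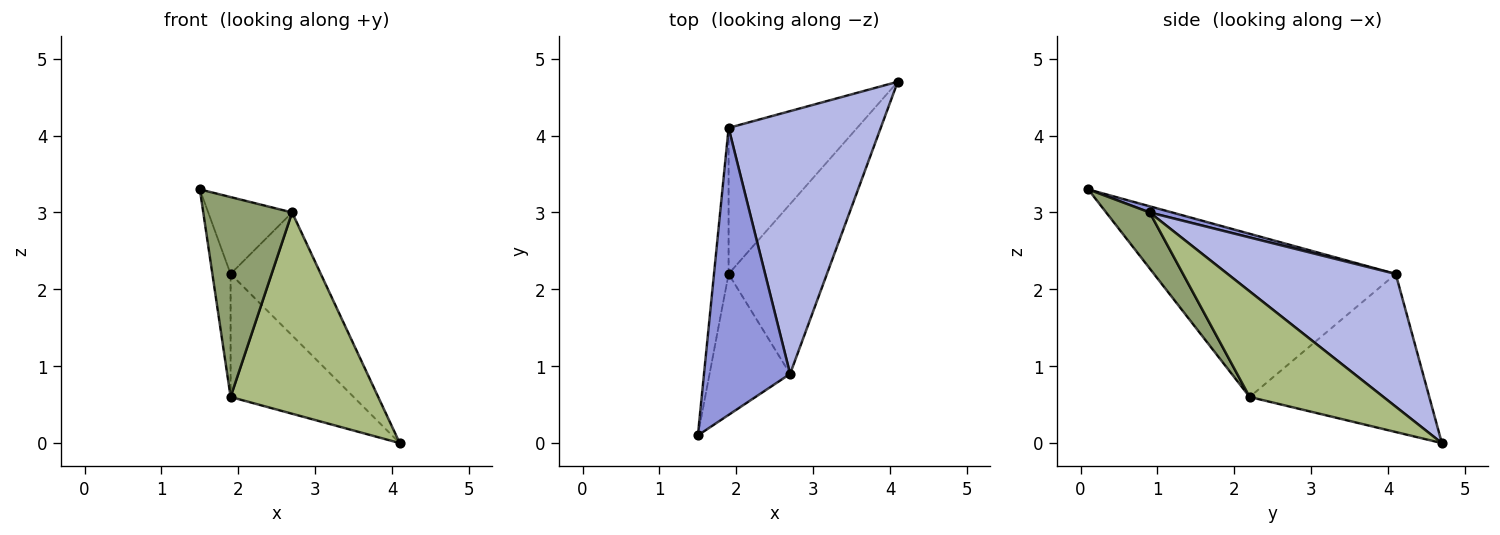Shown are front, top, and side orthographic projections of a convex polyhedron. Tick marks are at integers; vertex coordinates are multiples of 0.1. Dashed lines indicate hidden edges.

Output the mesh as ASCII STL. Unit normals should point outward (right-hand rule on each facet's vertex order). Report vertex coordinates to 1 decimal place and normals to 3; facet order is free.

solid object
 facet normal -0.993 0.075 -0.089
  outer loop
   vertex 1.9 4.1 2.2
   vertex 1.9 2.2 0.6
   vertex 1.5 0.1 3.3
  endloop
 endfacet
 facet normal -0.685 0.469 -0.557
  outer loop
   vertex 1.9 4.1 2.2
   vertex 4.1 4.7 0.0
   vertex 1.9 2.2 0.6
  endloop
 endfacet
 facet normal 0.069 0.258 0.964
  outer loop
   vertex 2.7 0.9 3.0
   vertex 1.9 4.1 2.2
   vertex 1.5 0.1 3.3
  endloop
 endfacet
 facet normal 0.620 0.333 0.711
  outer loop
   vertex 2.7 0.9 3.0
   vertex 4.1 4.7 0.0
   vertex 1.9 4.1 2.2
  endloop
 endfacet
 facet normal 0.372 -0.759 -0.535
  outer loop
   vertex 2.7 0.9 3.0
   vertex 1.5 0.1 3.3
   vertex 1.9 2.2 0.6
  endloop
 endfacet
 facet normal 0.569 -0.628 -0.530
  outer loop
   vertex 2.7 0.9 3.0
   vertex 1.9 2.2 0.6
   vertex 4.1 4.7 0.0
  endloop
 endfacet
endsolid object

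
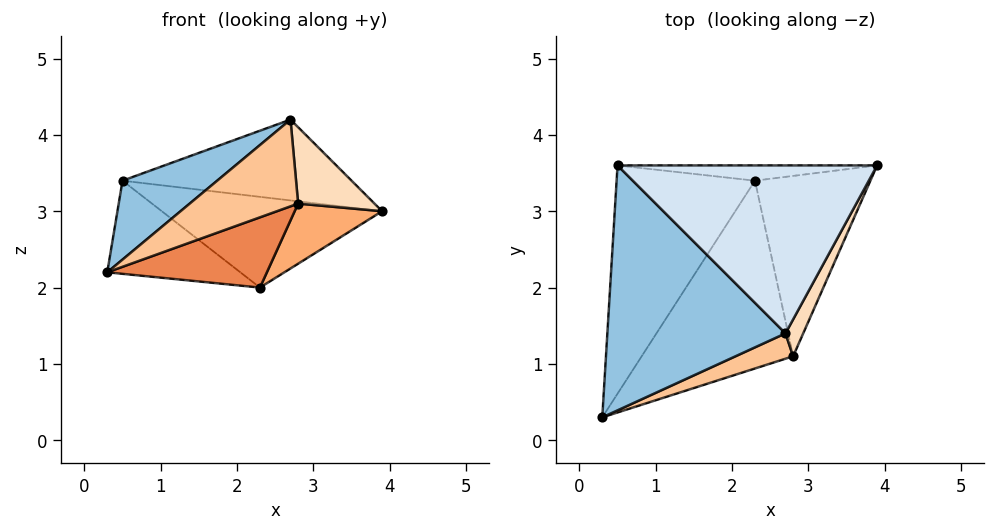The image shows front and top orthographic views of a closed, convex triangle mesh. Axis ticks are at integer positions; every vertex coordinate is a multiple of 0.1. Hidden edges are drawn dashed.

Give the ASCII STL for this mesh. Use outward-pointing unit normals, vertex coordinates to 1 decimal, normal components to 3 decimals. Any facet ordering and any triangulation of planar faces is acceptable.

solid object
 facet normal -0.561 0.313 -0.766
  outer loop
   vertex 0.5 3.6 3.4
   vertex 2.3 3.4 2.0
   vertex 0.3 0.3 2.2
  endloop
 endfacet
 facet normal -0.547 -0.257 0.797
  outer loop
   vertex 0.5 3.6 3.4
   vertex 0.3 0.3 2.2
   vertex 2.7 1.4 4.2
  endloop
 endfacet
 facet normal -0.020 0.986 -0.166
  outer loop
   vertex 0.5 3.6 3.4
   vertex 3.9 3.6 3.0
   vertex 2.3 3.4 2.0
  endloop
 endfacet
 facet normal 0.105 0.431 0.896
  outer loop
   vertex 0.5 3.6 3.4
   vertex 2.7 1.4 4.2
   vertex 3.9 3.6 3.0
  endloop
 endfacet
 facet normal 0.410 -0.320 -0.854
  outer loop
   vertex 2.8 1.1 3.1
   vertex 0.3 0.3 2.2
   vertex 2.3 3.4 2.0
  endloop
 endfacet
 facet normal 0.535 -0.267 -0.802
  outer loop
   vertex 2.8 1.1 3.1
   vertex 2.3 3.4 2.0
   vertex 3.9 3.6 3.0
  endloop
 endfacet
 facet normal 0.202 -0.940 0.275
  outer loop
   vertex 2.8 1.1 3.1
   vertex 2.7 1.4 4.2
   vertex 0.3 0.3 2.2
  endloop
 endfacet
 facet normal 0.902 -0.389 0.188
  outer loop
   vertex 2.8 1.1 3.1
   vertex 3.9 3.6 3.0
   vertex 2.7 1.4 4.2
  endloop
 endfacet
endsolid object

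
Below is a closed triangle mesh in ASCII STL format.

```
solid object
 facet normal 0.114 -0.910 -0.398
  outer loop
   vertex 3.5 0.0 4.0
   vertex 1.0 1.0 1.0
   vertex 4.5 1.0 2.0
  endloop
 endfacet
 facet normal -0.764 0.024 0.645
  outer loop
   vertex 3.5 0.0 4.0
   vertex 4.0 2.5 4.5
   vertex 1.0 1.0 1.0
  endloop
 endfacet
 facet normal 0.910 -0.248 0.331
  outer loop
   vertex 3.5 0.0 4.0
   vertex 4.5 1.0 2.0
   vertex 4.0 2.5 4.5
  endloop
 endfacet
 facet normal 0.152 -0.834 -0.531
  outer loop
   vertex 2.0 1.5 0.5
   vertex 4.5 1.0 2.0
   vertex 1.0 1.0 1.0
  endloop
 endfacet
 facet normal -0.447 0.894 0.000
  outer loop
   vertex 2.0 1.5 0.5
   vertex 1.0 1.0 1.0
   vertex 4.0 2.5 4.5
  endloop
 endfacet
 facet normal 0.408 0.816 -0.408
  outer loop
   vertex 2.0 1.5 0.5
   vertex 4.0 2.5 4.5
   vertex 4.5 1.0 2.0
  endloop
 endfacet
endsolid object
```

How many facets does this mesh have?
6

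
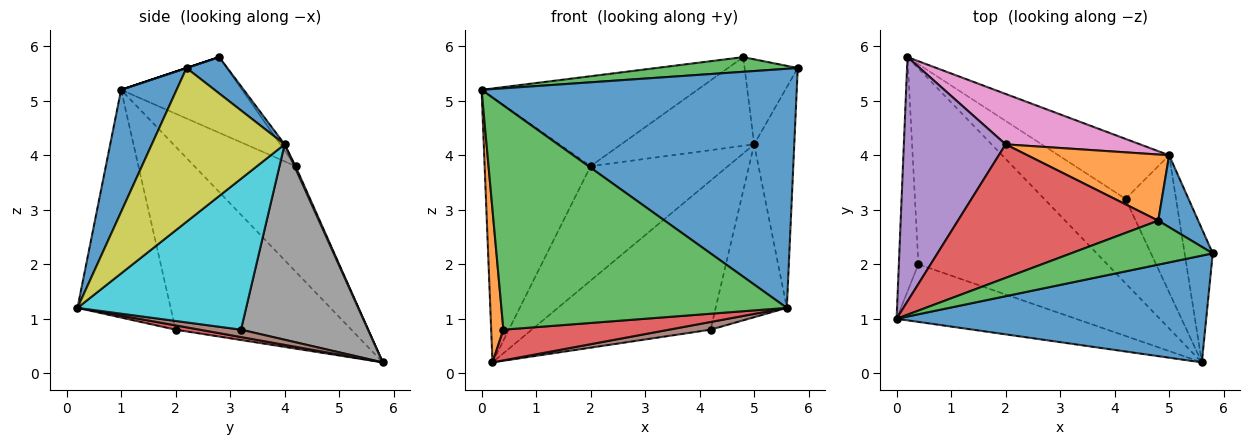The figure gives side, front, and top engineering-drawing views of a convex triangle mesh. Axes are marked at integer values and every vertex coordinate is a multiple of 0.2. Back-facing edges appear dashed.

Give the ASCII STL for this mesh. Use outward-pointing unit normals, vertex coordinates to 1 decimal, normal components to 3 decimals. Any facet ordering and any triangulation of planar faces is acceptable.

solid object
 facet normal 0.159 -0.902 0.403
  outer loop
   vertex 5.6 0.2 1.2
   vertex 5.8 2.2 5.6
   vertex 0.0 1.0 5.2
  endloop
 endfacet
 facet normal -0.992 -0.069 -0.106
  outer loop
   vertex 0.4 2.0 0.8
   vertex 0.0 1.0 5.2
   vertex 0.2 5.8 0.2
  endloop
 endfacet
 facet normal -0.301 -0.923 -0.237
  outer loop
   vertex 0.4 2.0 0.8
   vertex 5.6 0.2 1.2
   vertex 0.0 1.0 5.2
  endloop
 endfacet
 facet normal 0.022 -0.155 -0.988
  outer loop
   vertex 0.4 2.0 0.8
   vertex 0.2 5.8 0.2
   vertex 5.6 0.2 1.2
  endloop
 endfacet
 facet normal -0.575 0.602 0.555
  outer loop
   vertex 2.0 4.2 3.8
   vertex 0.2 5.8 0.2
   vertex 0.0 1.0 5.2
  endloop
 endfacet
 facet normal 0.090 -0.090 -0.992
  outer loop
   vertex 4.2 3.2 0.8
   vertex 5.6 0.2 1.2
   vertex 0.2 5.8 0.2
  endloop
 endfacet
 facet normal 0.007 0.915 0.403
  outer loop
   vertex 5.0 4.0 4.2
   vertex 0.2 5.8 0.2
   vertex 2.0 4.2 3.8
  endloop
 endfacet
 facet normal 0.550 0.775 -0.312
  outer loop
   vertex 5.0 4.0 4.2
   vertex 4.2 3.2 0.8
   vertex 0.2 5.8 0.2
  endloop
 endfacet
 facet normal 0.943 0.285 -0.172
  outer loop
   vertex 5.0 4.0 4.2
   vertex 5.8 2.2 5.6
   vertex 5.6 0.2 1.2
  endloop
 endfacet
 facet normal 0.880 0.372 -0.295
  outer loop
   vertex 5.0 4.0 4.2
   vertex 5.6 0.2 1.2
   vertex 4.2 3.2 0.8
  endloop
 endfacet
 facet normal 0.506 0.658 0.557
  outer loop
   vertex 4.8 2.8 5.8
   vertex 5.8 2.2 5.6
   vertex 5.0 4.0 4.2
  endloop
 endfacet
 facet normal -0.026 0.801 0.598
  outer loop
   vertex 4.8 2.8 5.8
   vertex 5.0 4.0 4.2
   vertex 2.0 4.2 3.8
  endloop
 endfacet
 facet normal 0.000 -0.316 0.949
  outer loop
   vertex 4.8 2.8 5.8
   vertex 0.0 1.0 5.2
   vertex 5.8 2.2 5.6
  endloop
 endfacet
 facet normal -0.299 0.533 0.792
  outer loop
   vertex 4.8 2.8 5.8
   vertex 2.0 4.2 3.8
   vertex 0.0 1.0 5.2
  endloop
 endfacet
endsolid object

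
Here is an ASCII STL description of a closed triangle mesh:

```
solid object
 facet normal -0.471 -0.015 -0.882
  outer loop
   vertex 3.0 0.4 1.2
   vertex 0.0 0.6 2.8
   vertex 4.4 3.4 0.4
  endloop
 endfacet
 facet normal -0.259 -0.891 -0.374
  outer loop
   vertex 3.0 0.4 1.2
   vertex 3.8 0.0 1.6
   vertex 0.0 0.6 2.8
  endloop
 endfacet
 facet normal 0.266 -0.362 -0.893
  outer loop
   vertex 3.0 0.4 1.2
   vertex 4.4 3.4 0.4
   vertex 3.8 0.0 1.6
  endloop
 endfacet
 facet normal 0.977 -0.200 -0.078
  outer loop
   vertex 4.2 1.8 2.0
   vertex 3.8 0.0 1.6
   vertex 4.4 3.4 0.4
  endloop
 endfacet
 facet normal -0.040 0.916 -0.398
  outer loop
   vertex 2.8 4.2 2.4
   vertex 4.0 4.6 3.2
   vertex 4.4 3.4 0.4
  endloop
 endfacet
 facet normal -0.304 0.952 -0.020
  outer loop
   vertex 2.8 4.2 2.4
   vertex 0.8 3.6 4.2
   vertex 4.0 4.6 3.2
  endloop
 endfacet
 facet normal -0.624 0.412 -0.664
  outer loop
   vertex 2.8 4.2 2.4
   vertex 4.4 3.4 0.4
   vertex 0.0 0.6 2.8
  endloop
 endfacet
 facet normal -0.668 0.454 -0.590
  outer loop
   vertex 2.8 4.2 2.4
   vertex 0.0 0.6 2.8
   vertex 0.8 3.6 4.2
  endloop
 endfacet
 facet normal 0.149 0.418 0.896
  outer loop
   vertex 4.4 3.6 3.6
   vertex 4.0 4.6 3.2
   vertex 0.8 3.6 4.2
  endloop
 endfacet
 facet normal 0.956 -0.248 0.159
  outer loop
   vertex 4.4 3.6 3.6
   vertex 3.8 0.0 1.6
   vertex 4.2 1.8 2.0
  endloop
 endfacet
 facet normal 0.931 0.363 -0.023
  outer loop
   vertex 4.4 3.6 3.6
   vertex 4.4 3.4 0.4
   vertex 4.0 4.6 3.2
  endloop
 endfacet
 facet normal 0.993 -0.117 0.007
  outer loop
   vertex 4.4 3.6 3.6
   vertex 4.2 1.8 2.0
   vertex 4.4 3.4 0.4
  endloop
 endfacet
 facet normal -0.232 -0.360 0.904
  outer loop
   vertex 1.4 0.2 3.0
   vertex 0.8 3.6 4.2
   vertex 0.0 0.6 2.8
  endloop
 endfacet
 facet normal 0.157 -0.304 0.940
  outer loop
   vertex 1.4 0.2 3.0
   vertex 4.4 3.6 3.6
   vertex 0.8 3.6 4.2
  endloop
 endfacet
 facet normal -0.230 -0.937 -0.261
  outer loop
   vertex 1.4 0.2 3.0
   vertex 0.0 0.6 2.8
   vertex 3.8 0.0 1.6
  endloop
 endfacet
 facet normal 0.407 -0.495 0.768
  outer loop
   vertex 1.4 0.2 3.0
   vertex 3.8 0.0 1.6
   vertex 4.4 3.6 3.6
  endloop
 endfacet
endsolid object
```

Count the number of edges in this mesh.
24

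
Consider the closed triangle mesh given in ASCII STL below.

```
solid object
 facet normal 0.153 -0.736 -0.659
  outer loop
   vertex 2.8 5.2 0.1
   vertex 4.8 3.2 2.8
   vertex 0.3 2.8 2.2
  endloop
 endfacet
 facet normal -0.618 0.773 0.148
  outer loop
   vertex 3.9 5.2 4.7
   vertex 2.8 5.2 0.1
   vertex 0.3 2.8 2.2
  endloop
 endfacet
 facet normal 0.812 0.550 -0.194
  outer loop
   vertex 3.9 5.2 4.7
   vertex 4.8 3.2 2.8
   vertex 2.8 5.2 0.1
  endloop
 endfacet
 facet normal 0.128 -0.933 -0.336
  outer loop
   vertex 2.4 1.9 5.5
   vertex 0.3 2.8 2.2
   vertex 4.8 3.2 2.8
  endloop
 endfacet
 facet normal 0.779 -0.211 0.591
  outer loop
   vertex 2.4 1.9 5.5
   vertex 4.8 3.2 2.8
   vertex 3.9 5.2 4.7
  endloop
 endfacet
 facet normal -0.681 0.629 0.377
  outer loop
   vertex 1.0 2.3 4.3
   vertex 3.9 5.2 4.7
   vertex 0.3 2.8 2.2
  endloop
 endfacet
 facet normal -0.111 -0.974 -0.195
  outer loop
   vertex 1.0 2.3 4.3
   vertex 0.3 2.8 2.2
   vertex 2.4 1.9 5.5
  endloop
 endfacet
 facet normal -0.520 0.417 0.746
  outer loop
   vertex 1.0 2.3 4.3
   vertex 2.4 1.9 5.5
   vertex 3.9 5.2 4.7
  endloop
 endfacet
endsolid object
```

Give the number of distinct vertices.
6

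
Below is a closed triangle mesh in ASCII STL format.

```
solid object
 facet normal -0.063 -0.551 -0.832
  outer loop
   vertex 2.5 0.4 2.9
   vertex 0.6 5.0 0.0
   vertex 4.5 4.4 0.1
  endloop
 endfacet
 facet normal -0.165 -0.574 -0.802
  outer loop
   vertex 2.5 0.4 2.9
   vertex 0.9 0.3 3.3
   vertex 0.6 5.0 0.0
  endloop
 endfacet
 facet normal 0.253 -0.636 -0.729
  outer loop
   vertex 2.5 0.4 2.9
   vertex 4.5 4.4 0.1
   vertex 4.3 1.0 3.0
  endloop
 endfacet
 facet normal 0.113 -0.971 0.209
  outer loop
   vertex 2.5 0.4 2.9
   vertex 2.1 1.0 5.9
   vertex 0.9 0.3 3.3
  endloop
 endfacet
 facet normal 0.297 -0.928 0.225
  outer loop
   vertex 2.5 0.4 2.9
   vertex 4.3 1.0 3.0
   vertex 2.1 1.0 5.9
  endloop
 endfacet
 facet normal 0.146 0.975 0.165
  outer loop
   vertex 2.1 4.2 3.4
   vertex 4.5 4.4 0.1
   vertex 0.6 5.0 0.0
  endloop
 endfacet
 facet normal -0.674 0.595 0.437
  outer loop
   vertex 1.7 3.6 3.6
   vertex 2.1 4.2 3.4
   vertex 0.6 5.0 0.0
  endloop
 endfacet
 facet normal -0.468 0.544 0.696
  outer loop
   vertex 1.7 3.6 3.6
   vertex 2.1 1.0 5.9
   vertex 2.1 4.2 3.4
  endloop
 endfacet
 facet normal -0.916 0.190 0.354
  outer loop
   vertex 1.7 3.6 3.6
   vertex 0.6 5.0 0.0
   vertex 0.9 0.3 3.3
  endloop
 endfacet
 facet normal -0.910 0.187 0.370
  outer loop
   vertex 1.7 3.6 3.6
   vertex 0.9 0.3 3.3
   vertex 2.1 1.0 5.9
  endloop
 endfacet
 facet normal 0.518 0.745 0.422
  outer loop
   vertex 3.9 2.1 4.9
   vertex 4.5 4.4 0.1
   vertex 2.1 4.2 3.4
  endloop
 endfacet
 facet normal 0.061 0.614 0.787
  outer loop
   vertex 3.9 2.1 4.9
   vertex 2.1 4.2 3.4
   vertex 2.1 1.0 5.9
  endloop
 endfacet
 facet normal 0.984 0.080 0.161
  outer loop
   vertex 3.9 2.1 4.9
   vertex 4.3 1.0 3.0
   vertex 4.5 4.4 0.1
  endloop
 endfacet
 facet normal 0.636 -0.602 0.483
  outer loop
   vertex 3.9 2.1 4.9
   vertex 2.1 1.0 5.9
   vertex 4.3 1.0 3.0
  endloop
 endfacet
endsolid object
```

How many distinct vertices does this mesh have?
9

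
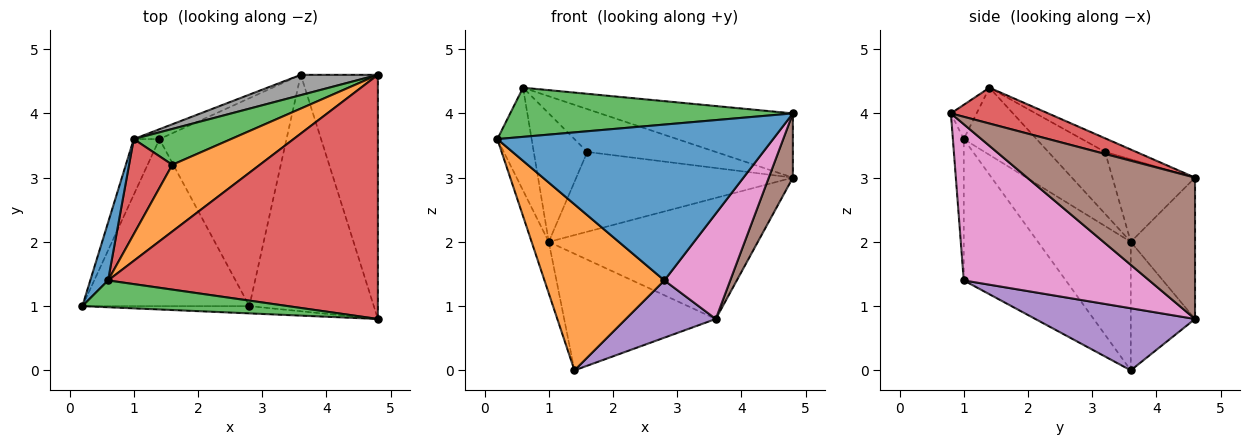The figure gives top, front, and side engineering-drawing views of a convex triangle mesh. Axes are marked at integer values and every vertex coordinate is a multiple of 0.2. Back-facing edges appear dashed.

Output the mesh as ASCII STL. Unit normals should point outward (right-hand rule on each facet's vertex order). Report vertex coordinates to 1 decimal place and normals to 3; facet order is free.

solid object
 facet normal -0.039 -0.998 -0.047
  outer loop
   vertex 2.8 1.0 1.4
   vertex 4.8 0.8 4.0
   vertex 0.2 1.0 3.6
  endloop
 endfacet
 facet normal -0.515 -0.605 -0.608
  outer loop
   vertex 2.8 1.0 1.4
   vertex 0.2 1.0 3.6
   vertex 1.4 3.6 0.0
  endloop
 endfacet
 facet normal -0.080 -0.875 0.477
  outer loop
   vertex 0.6 1.4 4.4
   vertex 0.2 1.0 3.6
   vertex 4.8 0.8 4.0
  endloop
 endfacet
 facet normal 0.127 0.252 0.959
  outer loop
   vertex 0.6 1.4 4.4
   vertex 4.8 0.8 4.0
   vertex 4.8 4.6 3.0
  endloop
 endfacet
 facet normal 0.426 -0.240 -0.872
  outer loop
   vertex 3.6 4.6 0.8
   vertex 2.8 1.0 1.4
   vertex 1.4 3.6 0.0
  endloop
 endfacet
 facet normal 0.871 -0.125 -0.475
  outer loop
   vertex 3.6 4.6 0.8
   vertex 4.8 4.6 3.0
   vertex 4.8 0.8 4.0
  endloop
 endfacet
 facet normal 0.754 -0.268 -0.600
  outer loop
   vertex 3.6 4.6 0.8
   vertex 4.8 0.8 4.0
   vertex 2.8 1.0 1.4
  endloop
 endfacet
 facet normal -0.290 0.944 0.158
  outer loop
   vertex 1.0 3.6 2.0
   vertex 4.8 4.6 3.0
   vertex 3.6 4.6 0.8
  endloop
 endfacet
 facet normal -0.389 0.918 -0.078
  outer loop
   vertex 1.0 3.6 2.0
   vertex 3.6 4.6 0.8
   vertex 1.4 3.6 0.0
  endloop
 endfacet
 facet normal -0.965 0.178 -0.193
  outer loop
   vertex 1.0 3.6 2.0
   vertex 1.4 3.6 0.0
   vertex 0.2 1.0 3.6
  endloop
 endfacet
 facet normal -0.880 0.414 0.233
  outer loop
   vertex 1.0 3.6 2.0
   vertex 0.2 1.0 3.6
   vertex 0.6 1.4 4.4
  endloop
 endfacet
 facet normal -0.130 0.536 0.834
  outer loop
   vertex 1.6 3.2 3.4
   vertex 0.6 1.4 4.4
   vertex 4.8 4.6 3.0
  endloop
 endfacet
 facet normal -0.329 0.862 0.387
  outer loop
   vertex 1.6 3.2 3.4
   vertex 4.8 4.6 3.0
   vertex 1.0 3.6 2.0
  endloop
 endfacet
 facet normal -0.649 0.612 0.453
  outer loop
   vertex 1.6 3.2 3.4
   vertex 1.0 3.6 2.0
   vertex 0.6 1.4 4.4
  endloop
 endfacet
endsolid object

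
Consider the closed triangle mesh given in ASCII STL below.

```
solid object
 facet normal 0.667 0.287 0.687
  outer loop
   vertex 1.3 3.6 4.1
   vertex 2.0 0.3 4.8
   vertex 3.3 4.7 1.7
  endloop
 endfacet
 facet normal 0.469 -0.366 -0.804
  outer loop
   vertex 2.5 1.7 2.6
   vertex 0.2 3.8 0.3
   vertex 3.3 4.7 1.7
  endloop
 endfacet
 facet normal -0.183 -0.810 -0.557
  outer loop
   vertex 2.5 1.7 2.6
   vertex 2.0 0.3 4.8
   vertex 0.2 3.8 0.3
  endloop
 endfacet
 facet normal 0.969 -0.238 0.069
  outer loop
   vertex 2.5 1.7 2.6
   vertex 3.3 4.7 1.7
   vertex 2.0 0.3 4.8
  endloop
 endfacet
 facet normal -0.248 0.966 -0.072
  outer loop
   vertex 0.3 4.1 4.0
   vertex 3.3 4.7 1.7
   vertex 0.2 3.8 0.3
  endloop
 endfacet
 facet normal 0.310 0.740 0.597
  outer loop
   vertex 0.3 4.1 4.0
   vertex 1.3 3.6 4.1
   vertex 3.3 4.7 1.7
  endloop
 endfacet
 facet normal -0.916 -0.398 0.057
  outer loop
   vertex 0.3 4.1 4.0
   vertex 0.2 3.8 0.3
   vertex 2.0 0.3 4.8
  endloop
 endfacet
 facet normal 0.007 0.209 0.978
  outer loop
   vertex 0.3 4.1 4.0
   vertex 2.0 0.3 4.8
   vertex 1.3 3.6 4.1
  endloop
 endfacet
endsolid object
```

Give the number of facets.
8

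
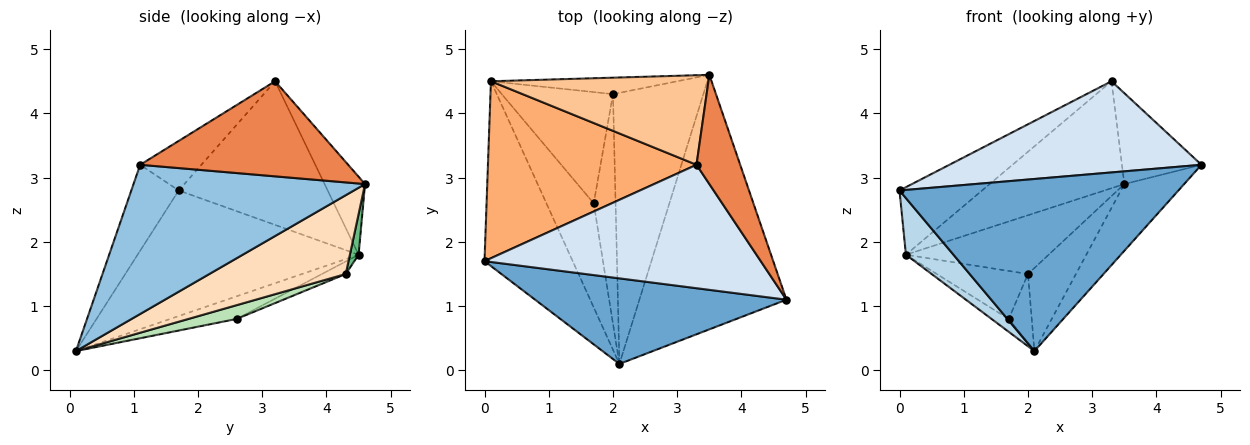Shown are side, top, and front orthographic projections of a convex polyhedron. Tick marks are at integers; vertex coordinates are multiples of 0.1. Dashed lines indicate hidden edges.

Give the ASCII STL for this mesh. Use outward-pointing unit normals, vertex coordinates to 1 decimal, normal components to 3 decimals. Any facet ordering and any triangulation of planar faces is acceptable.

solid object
 facet normal -0.150 -0.885 0.440
  outer loop
   vertex 2.1 0.1 0.3
   vertex 4.7 1.1 3.2
   vertex 0.0 1.7 2.8
  endloop
 endfacet
 facet normal 0.700 0.181 -0.690
  outer loop
   vertex 2.1 0.1 0.3
   vertex 3.5 4.6 2.9
   vertex 4.7 1.1 3.2
  endloop
 endfacet
 facet normal -0.806 -0.173 -0.566
  outer loop
   vertex 0.1 4.5 1.8
   vertex 2.1 0.1 0.3
   vertex 0.0 1.7 2.8
  endloop
 endfacet
 facet normal -0.143 -0.588 0.796
  outer loop
   vertex 3.3 3.2 4.5
   vertex 0.0 1.7 2.8
   vertex 4.7 1.1 3.2
  endloop
 endfacet
 facet normal 0.858 0.328 0.394
  outer loop
   vertex 3.3 3.2 4.5
   vertex 4.7 1.1 3.2
   vertex 3.5 4.6 2.9
  endloop
 endfacet
 facet normal -0.541 0.300 0.786
  outer loop
   vertex 3.3 3.2 4.5
   vertex 0.1 4.5 1.8
   vertex 0.0 1.7 2.8
  endloop
 endfacet
 facet normal -0.224 0.747 0.626
  outer loop
   vertex 3.3 3.2 4.5
   vertex 3.5 4.6 2.9
   vertex 0.1 4.5 1.8
  endloop
 endfacet
 facet normal 0.640 0.225 -0.734
  outer loop
   vertex 2.0 4.3 1.5
   vertex 3.5 4.6 2.9
   vertex 2.1 0.1 0.3
  endloop
 endfacet
 facet normal 0.059 0.961 -0.269
  outer loop
   vertex 2.0 4.3 1.5
   vertex 0.1 4.5 1.8
   vertex 3.5 4.6 2.9
  endloop
 endfacet
 facet normal -0.429 0.111 -0.897
  outer loop
   vertex 1.7 2.6 0.8
   vertex 2.1 0.1 0.3
   vertex 0.1 4.5 1.8
  endloop
 endfacet
 facet normal 0.516 0.247 -0.820
  outer loop
   vertex 1.7 2.6 0.8
   vertex 2.0 4.3 1.5
   vertex 2.1 0.1 0.3
  endloop
 endfacet
 facet normal -0.103 0.394 -0.913
  outer loop
   vertex 1.7 2.6 0.8
   vertex 0.1 4.5 1.8
   vertex 2.0 4.3 1.5
  endloop
 endfacet
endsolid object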